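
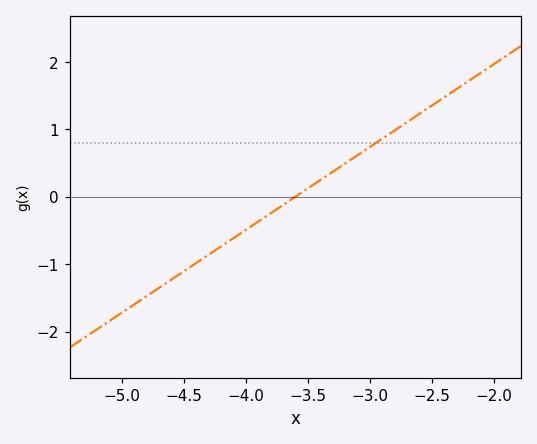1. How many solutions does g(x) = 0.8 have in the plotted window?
1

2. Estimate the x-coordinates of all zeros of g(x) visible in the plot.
-3.6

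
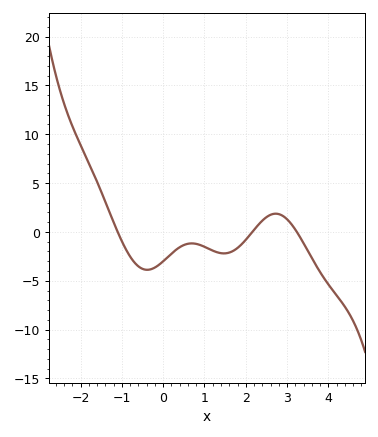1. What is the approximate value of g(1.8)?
-1.64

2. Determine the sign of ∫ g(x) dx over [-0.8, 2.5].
negative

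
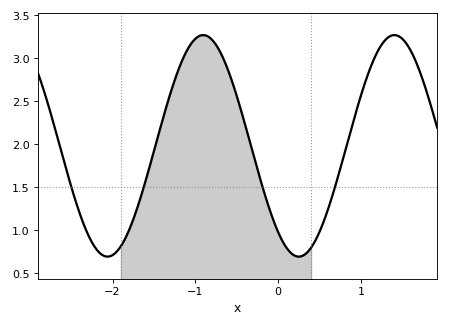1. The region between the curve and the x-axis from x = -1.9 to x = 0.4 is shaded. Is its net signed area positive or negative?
positive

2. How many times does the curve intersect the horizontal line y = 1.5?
4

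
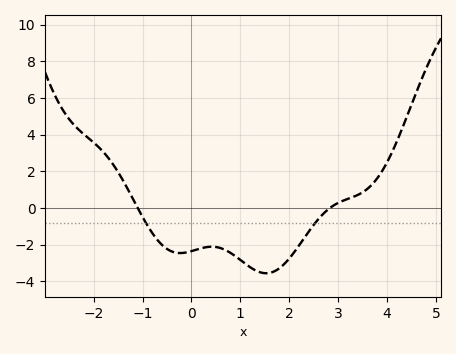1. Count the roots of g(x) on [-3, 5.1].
2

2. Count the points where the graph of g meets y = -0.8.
2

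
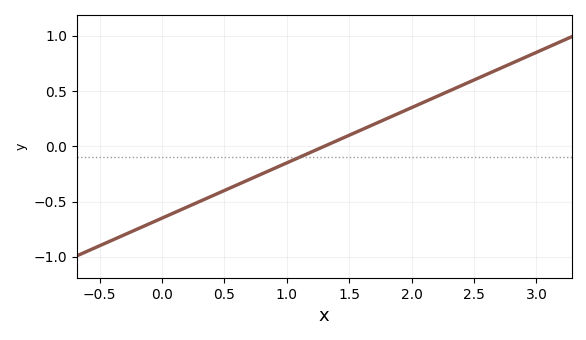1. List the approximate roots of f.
1.3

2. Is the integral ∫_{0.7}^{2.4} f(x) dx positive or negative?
positive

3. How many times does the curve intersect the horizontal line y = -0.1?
1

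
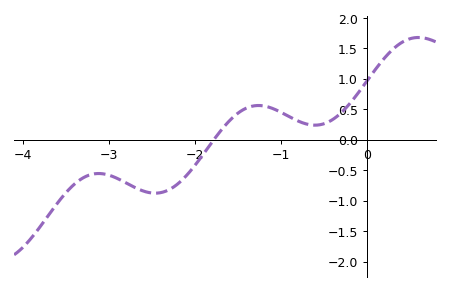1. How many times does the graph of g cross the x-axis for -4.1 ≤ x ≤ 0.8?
1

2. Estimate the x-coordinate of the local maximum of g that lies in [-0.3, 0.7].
0.6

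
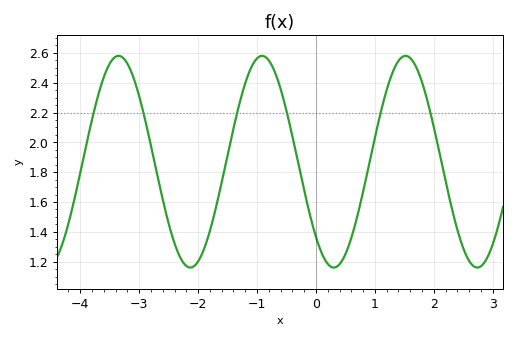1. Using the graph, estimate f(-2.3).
1.22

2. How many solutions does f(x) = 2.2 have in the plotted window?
6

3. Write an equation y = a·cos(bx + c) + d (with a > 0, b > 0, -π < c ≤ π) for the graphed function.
y = 0.71cos(2.6x + 2.4) + 1.87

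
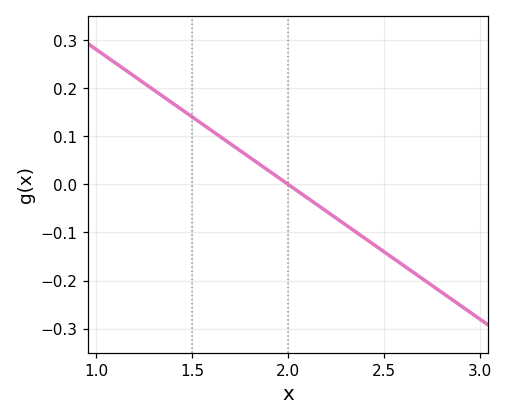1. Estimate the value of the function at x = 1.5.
0.14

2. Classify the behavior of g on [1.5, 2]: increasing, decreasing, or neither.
decreasing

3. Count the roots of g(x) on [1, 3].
1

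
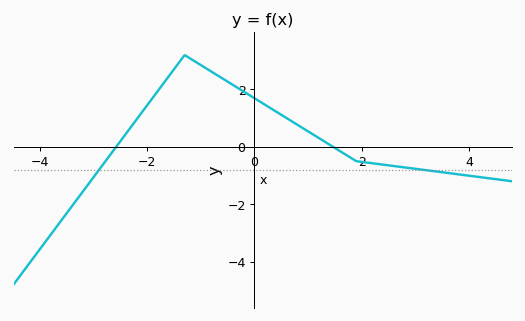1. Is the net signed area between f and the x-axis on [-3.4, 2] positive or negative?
positive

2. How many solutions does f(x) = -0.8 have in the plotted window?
2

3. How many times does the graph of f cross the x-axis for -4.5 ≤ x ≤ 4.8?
2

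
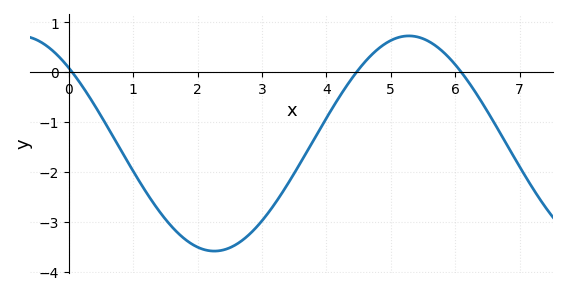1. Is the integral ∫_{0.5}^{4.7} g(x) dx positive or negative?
negative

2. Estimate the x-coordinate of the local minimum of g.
2.2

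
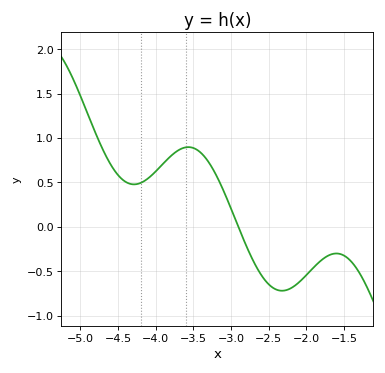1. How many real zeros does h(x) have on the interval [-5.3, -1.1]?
1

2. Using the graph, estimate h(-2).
-0.543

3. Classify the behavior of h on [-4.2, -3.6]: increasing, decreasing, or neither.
increasing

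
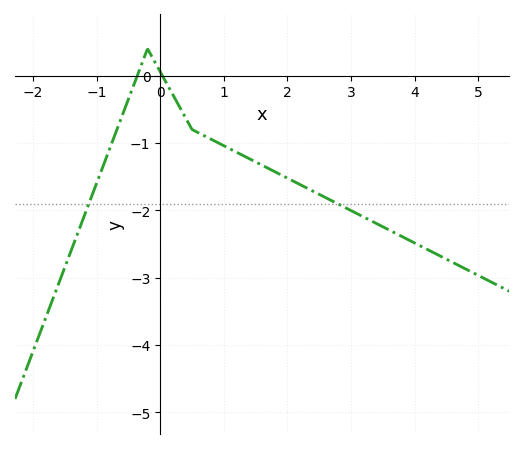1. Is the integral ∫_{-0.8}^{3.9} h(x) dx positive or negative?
negative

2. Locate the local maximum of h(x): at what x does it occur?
-0.201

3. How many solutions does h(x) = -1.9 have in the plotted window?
2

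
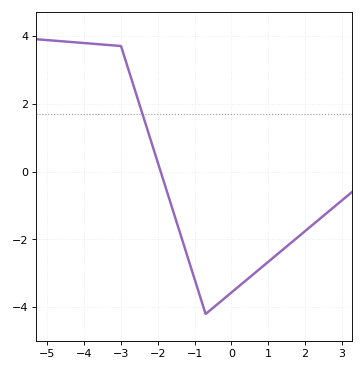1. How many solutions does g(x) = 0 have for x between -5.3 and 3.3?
1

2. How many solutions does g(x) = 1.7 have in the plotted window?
1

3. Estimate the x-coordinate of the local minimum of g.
-0.6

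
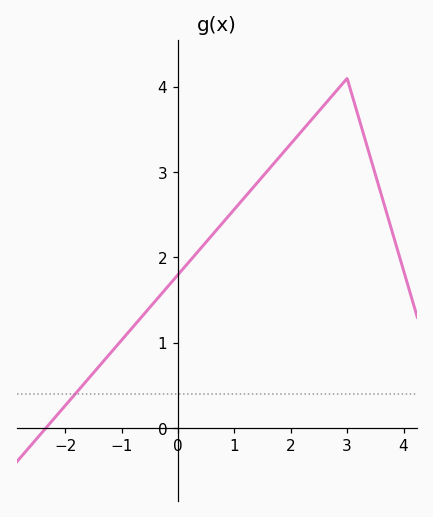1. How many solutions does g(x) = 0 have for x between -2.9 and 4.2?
1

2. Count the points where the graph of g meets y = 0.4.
1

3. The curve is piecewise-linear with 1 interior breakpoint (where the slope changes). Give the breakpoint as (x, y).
(3, 4.1)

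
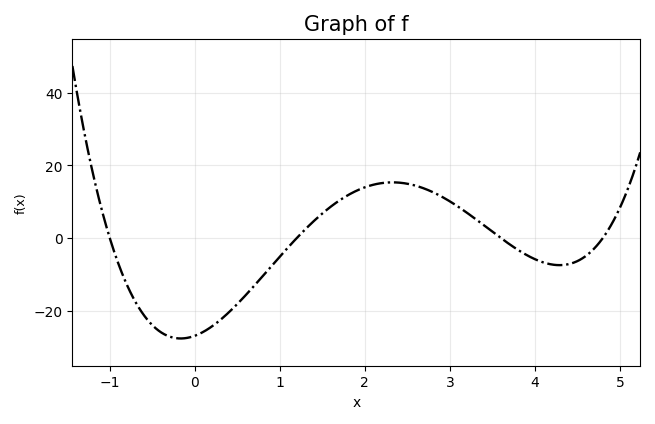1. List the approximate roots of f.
-1, 1.2, 3.6, 4.8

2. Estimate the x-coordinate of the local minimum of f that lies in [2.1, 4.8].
4.3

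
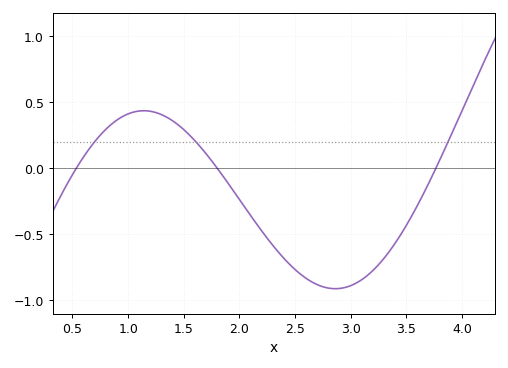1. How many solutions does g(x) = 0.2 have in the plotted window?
3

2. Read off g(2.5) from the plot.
-0.767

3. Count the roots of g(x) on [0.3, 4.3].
3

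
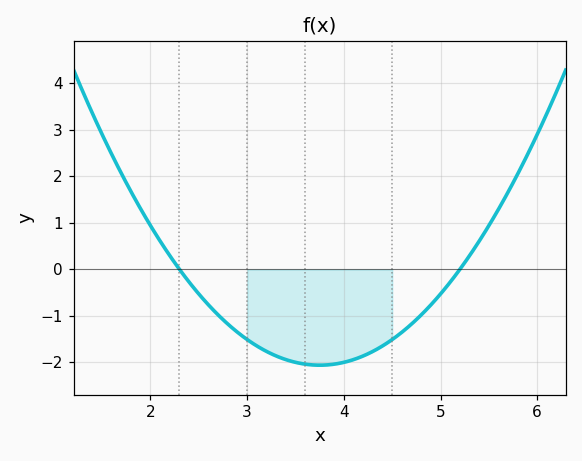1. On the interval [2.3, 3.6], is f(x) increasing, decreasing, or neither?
decreasing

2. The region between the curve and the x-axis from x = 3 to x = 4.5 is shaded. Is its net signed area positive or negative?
negative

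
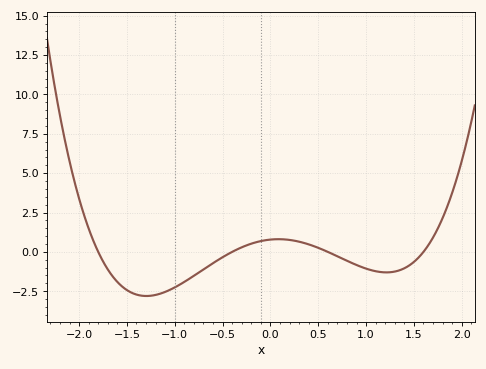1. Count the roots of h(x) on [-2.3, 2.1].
4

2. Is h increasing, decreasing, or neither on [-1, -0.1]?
increasing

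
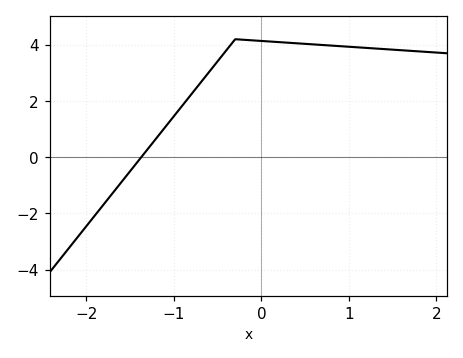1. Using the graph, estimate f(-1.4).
-0.104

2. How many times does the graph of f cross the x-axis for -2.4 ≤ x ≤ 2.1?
1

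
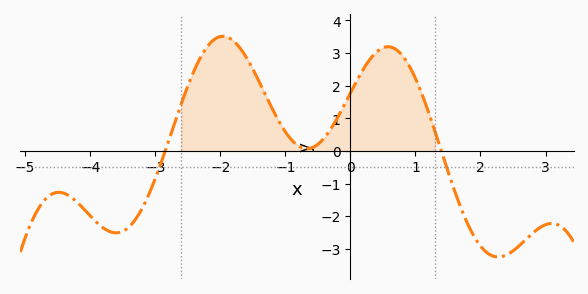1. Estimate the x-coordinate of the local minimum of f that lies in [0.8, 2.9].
2.2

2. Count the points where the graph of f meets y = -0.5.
2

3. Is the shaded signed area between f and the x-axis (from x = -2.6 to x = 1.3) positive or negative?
positive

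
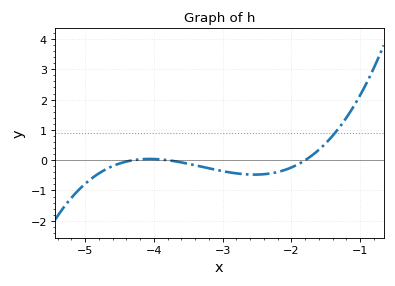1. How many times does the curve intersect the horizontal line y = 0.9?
1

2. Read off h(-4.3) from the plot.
0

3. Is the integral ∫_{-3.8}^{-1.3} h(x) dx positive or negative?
negative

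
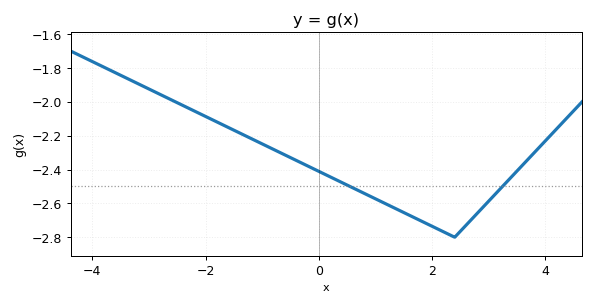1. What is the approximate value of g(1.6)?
-2.67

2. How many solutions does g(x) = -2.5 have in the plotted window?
2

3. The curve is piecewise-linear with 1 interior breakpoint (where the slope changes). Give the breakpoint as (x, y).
(2.4, -2.8)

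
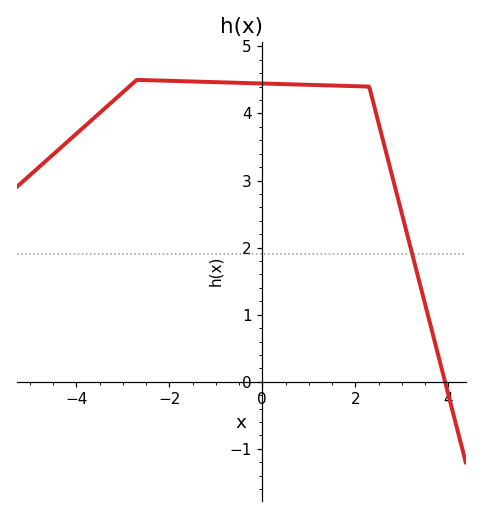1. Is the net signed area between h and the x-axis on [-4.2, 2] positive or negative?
positive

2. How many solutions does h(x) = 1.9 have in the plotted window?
1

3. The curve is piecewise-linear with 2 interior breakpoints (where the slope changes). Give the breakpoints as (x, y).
(-2.7, 4.5); (2.3, 4.4)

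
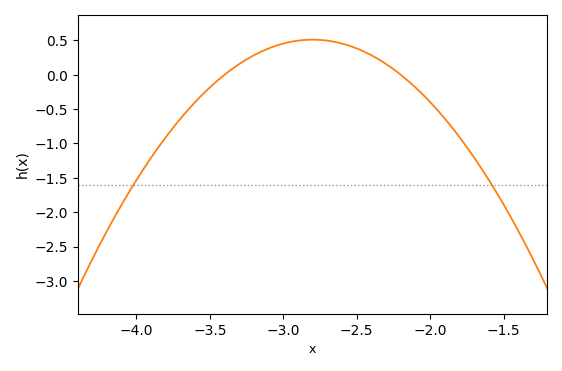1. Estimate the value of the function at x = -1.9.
-0.639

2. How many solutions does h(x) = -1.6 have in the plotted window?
2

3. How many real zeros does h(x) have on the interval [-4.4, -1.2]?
2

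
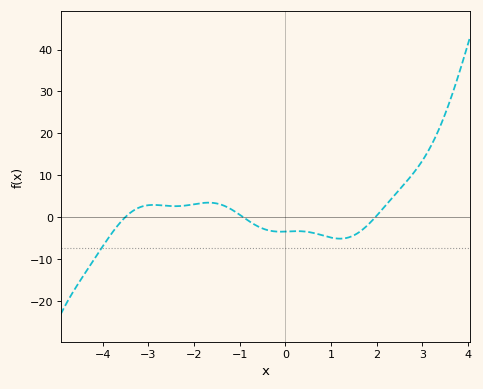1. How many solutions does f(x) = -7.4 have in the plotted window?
1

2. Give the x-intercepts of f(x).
-3.51, -0.923, 1.97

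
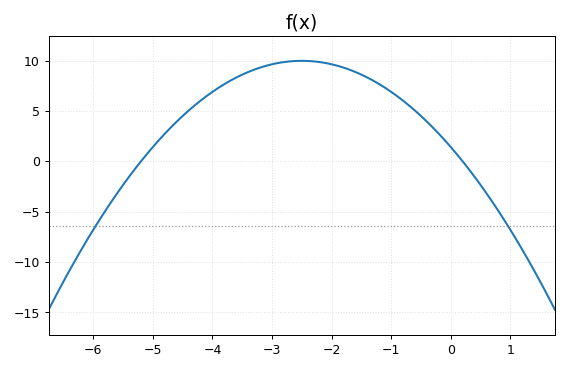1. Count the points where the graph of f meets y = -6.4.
2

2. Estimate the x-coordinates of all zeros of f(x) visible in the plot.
-5.2, 0.2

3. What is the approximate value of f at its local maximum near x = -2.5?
9.99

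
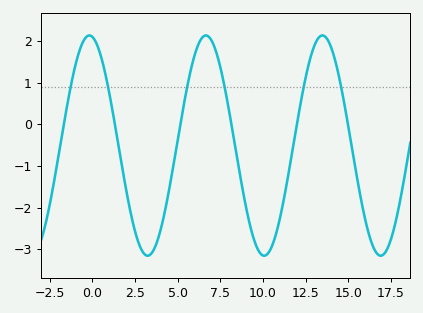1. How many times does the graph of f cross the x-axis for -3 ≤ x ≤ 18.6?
6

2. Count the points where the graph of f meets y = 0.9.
6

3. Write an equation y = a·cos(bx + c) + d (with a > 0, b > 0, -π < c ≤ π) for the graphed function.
y = 2.65cos(0.92x + 0.16) - 0.51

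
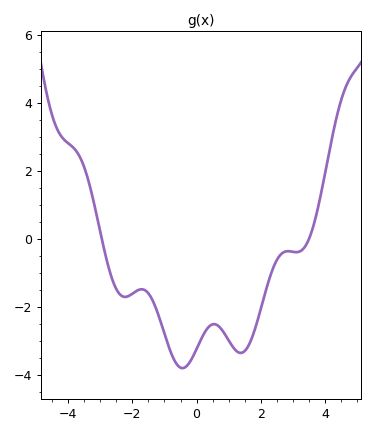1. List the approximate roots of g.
-3, 3.6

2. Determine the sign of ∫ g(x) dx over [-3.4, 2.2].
negative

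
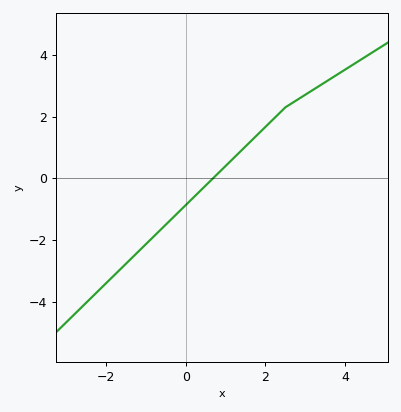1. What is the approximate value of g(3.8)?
3.4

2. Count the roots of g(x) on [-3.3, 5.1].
1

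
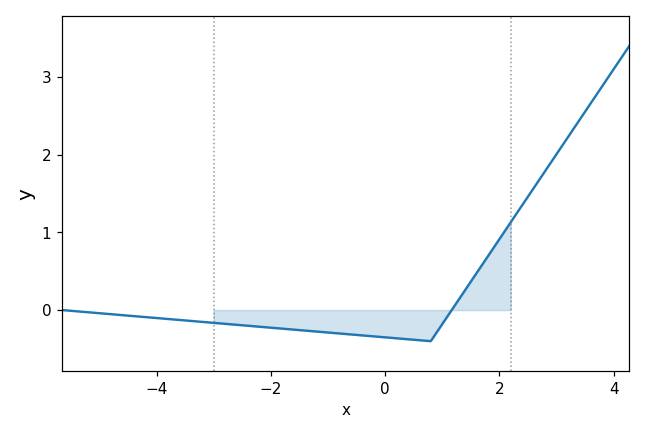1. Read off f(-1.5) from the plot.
-0.257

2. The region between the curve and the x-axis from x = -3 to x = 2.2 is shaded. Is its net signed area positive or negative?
negative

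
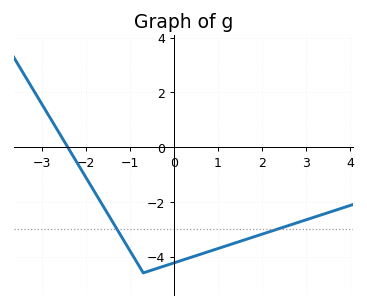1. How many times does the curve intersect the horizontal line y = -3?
2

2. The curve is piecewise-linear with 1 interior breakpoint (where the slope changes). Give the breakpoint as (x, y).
(-0.7, -4.6)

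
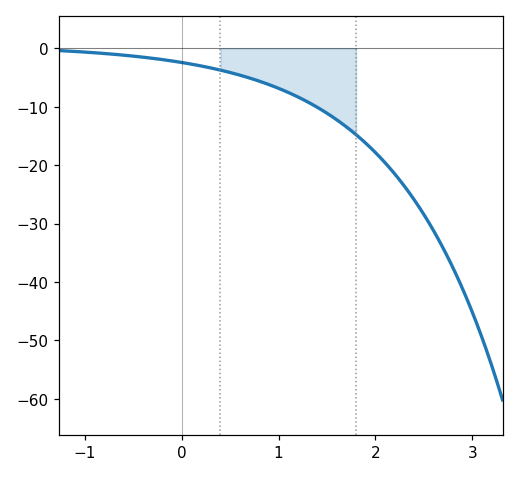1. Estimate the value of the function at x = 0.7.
-5.07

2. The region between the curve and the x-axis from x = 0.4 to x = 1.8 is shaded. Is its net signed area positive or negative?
negative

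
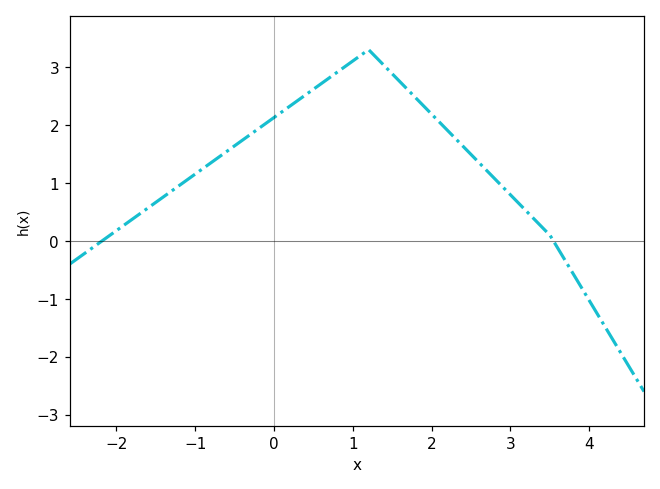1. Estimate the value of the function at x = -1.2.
0.958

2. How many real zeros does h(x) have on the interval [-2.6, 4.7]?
2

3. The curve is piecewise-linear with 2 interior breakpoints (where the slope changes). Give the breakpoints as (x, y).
(1.2, 3.3); (3.5, 0.1)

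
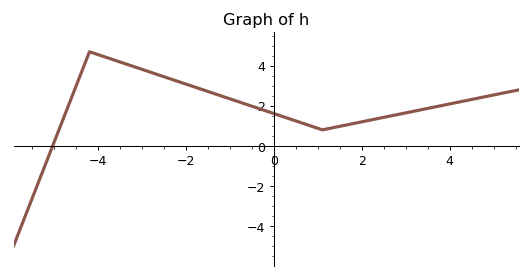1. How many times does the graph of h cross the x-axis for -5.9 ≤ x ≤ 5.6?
1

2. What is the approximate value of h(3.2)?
1.8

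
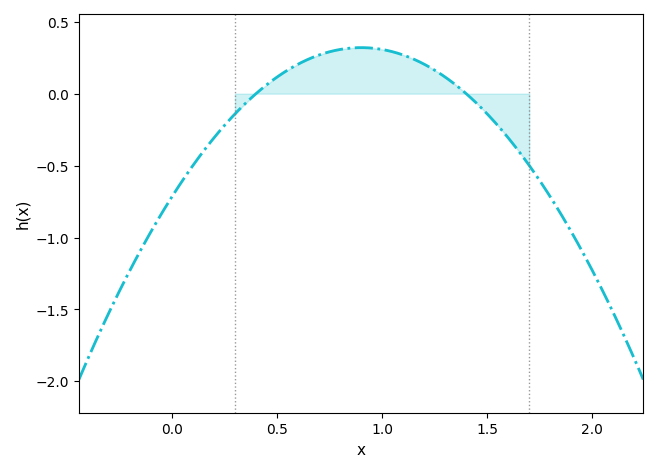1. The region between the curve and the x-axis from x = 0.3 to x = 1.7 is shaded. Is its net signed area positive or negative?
positive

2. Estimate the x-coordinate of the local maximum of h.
0.9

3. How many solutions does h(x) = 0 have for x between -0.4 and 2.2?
2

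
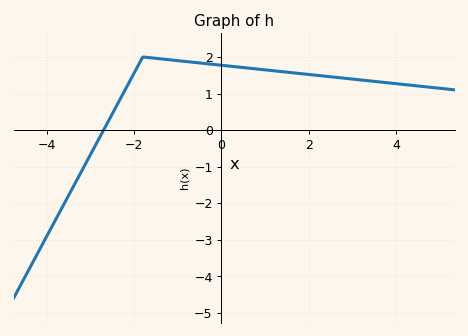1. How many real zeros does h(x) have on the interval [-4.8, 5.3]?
1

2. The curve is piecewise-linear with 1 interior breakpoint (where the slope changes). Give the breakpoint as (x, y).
(-1.8, 2)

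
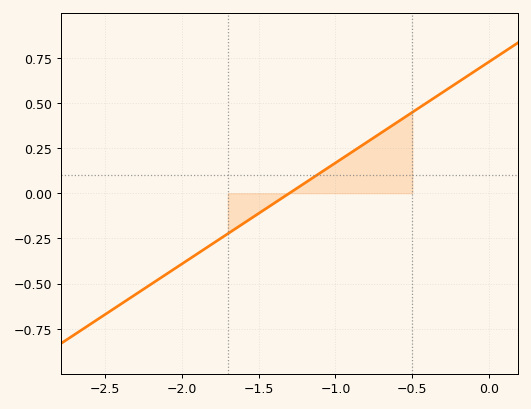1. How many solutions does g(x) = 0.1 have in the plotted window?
1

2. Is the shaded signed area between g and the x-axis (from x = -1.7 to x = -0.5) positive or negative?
positive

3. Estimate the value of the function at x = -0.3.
0.56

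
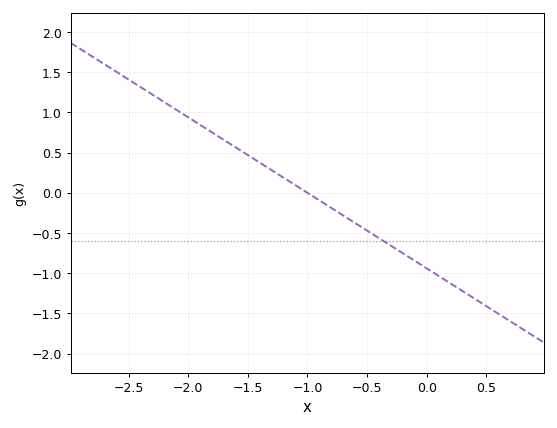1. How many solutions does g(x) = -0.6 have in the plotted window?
1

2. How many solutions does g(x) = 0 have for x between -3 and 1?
1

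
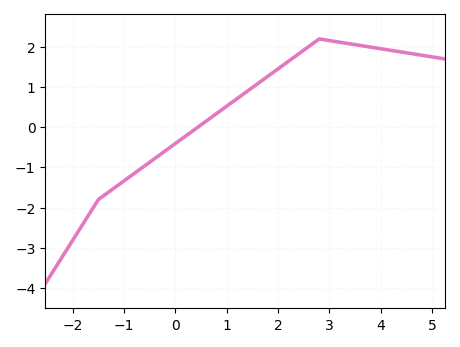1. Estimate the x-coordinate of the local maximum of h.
2.8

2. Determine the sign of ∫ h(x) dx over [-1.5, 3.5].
positive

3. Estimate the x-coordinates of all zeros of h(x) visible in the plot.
0.4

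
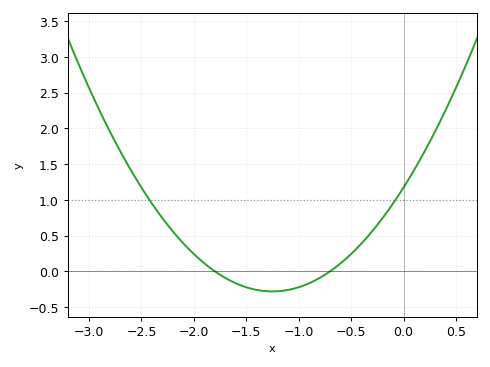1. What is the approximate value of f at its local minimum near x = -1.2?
-0.3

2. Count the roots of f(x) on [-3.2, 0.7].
2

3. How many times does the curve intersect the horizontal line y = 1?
2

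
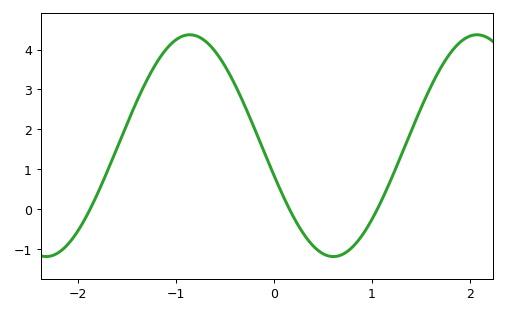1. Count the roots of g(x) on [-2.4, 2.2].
3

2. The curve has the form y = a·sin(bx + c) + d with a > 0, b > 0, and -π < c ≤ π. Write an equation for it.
y = 2.78sin(2.1x - 2.9) + 1.59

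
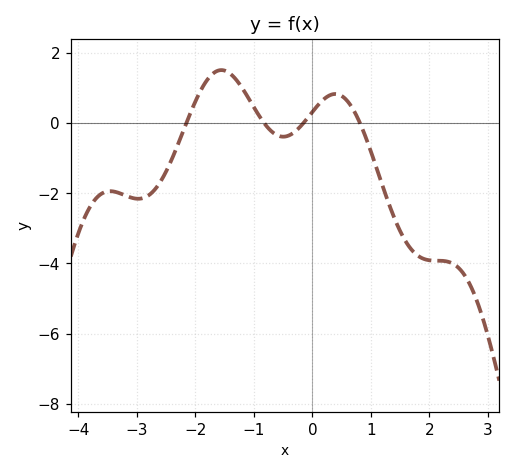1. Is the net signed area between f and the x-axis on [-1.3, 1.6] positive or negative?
negative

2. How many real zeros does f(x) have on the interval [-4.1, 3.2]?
4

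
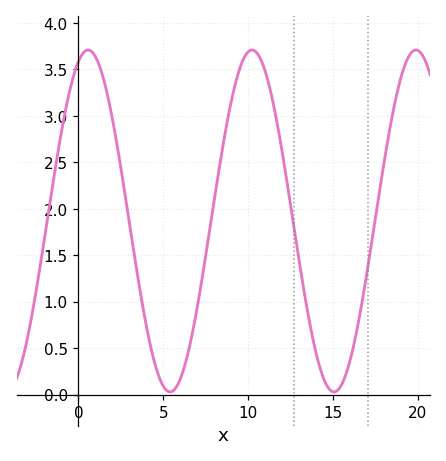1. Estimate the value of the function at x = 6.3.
0.35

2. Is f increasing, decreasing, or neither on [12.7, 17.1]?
neither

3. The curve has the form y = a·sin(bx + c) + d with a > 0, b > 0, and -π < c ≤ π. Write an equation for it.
y = 1.84sin(0.65x + 1.2) + 1.87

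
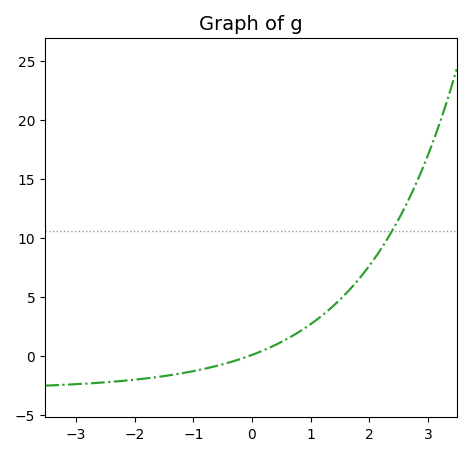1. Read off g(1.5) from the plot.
5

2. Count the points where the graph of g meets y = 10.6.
1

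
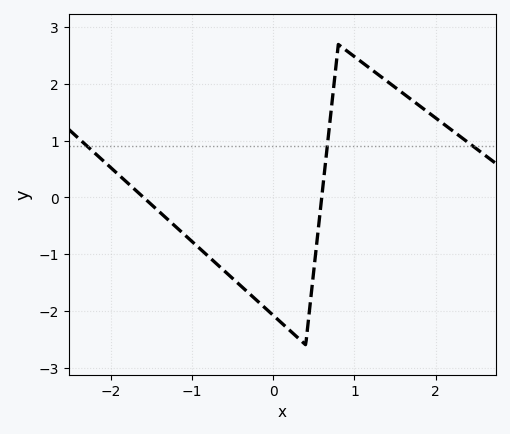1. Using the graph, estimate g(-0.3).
-1.7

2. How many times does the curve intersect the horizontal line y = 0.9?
3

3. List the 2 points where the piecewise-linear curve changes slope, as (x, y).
(0.4, -2.6); (0.8, 2.7)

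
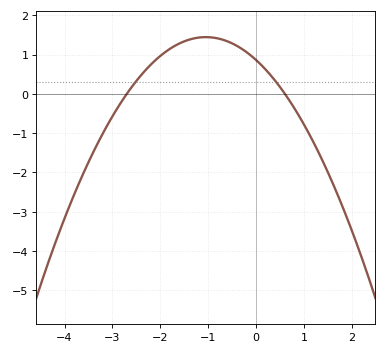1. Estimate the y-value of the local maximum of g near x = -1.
1.4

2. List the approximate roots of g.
-2.7, 0.6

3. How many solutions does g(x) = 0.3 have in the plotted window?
2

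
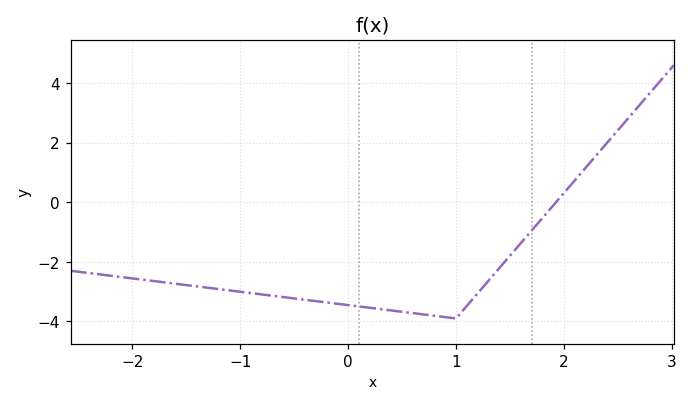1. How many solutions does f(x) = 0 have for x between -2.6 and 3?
1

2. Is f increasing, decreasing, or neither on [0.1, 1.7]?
neither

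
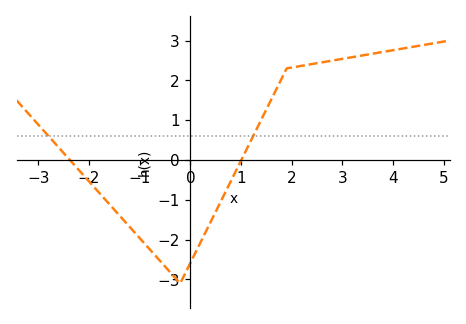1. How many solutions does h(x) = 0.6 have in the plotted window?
2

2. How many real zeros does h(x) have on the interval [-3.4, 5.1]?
2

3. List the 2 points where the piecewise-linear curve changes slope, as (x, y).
(-0.2, -3.1); (1.9, 2.3)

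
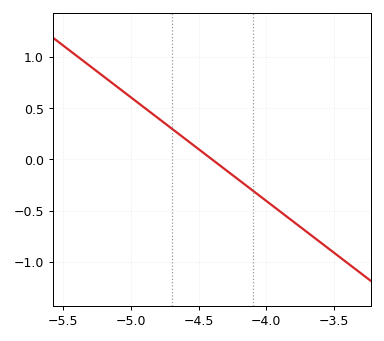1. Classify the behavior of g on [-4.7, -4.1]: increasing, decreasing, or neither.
decreasing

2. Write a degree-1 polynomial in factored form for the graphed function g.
y = -1.01(x + 4.4)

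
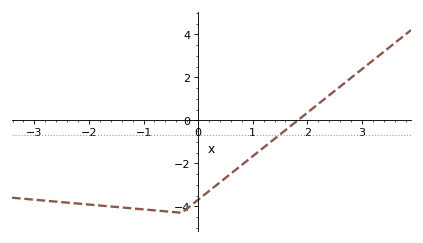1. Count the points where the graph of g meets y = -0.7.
1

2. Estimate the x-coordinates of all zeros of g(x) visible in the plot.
1.83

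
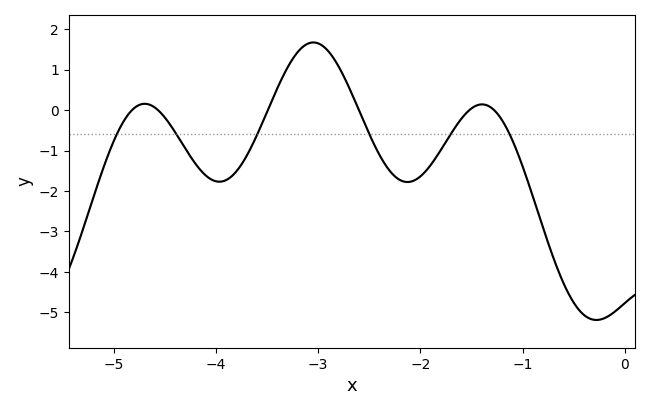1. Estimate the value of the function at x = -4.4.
-0.5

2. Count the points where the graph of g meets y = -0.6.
6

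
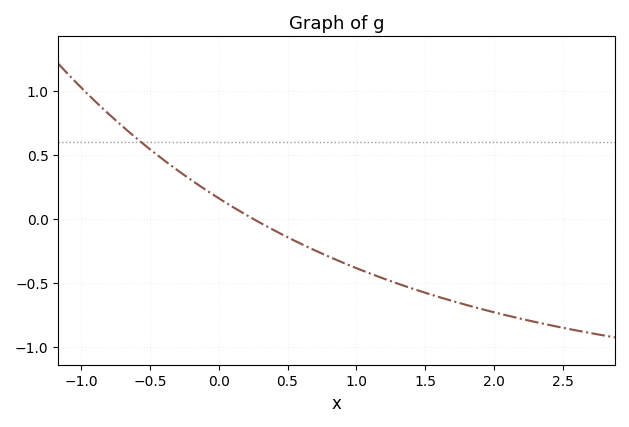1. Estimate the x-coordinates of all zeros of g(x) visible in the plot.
0.249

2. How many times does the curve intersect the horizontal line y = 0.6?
1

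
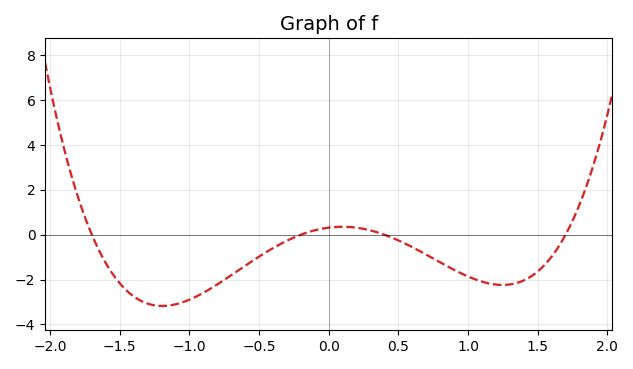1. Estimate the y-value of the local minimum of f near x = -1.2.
-3.2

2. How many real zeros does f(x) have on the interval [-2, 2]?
4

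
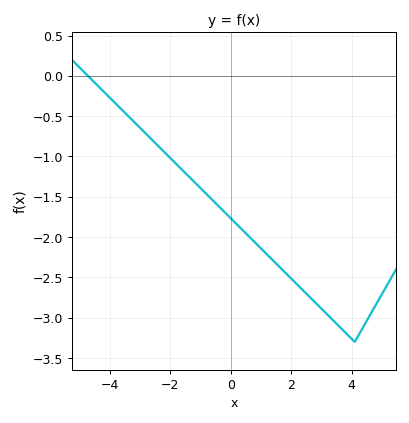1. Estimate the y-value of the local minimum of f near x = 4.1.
-3.3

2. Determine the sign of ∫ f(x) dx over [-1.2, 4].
negative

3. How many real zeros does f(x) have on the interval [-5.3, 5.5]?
1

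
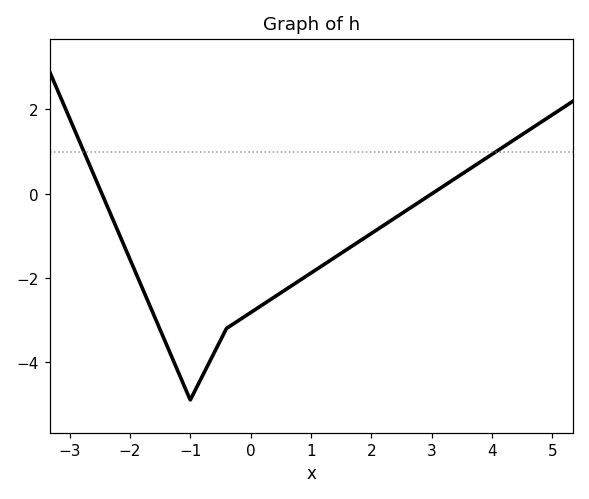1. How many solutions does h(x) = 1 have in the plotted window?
2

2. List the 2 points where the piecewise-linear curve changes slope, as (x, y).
(-1, -4.9); (-0.4, -3.2)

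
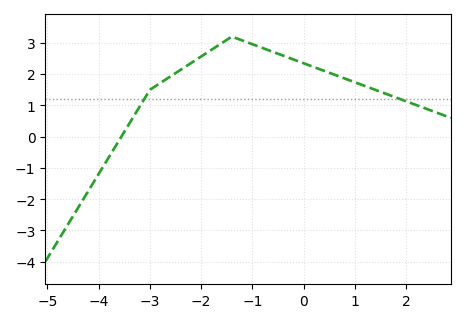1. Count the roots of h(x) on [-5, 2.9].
1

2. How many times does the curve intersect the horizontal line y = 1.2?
2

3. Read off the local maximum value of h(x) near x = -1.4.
3.2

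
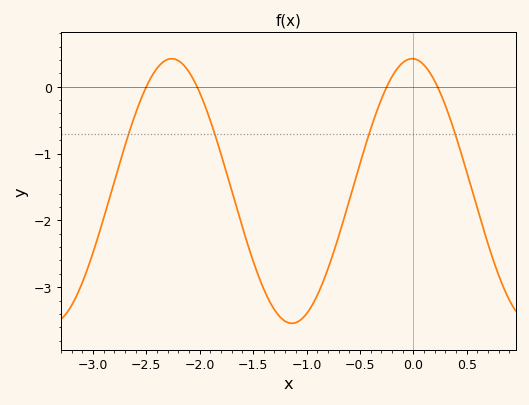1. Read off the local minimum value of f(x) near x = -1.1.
-3.54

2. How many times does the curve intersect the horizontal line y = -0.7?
4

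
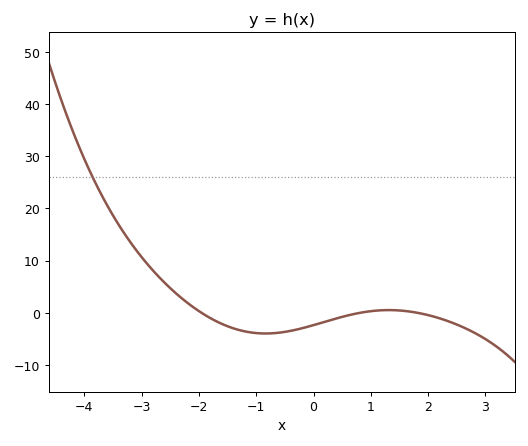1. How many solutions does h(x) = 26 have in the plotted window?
1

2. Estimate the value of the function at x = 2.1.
-0.738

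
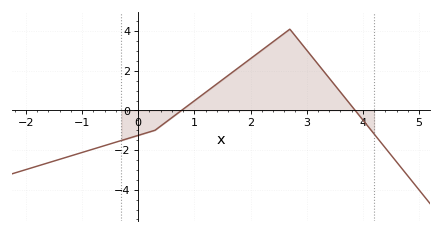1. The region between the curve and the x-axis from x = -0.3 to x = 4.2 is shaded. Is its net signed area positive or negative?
positive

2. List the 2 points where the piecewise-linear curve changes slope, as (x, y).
(0.3, -1); (2.7, 4.1)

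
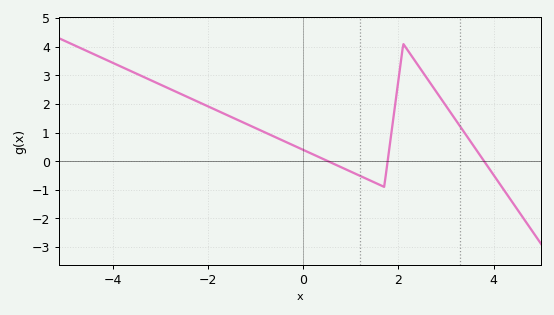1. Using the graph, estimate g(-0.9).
1.1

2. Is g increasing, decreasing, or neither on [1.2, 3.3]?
neither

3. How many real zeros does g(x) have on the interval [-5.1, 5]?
3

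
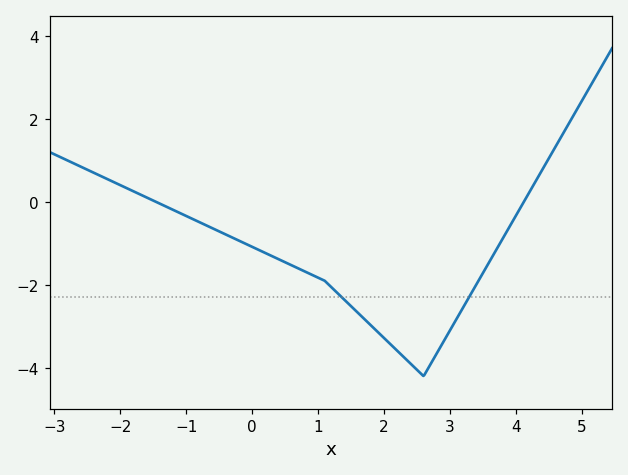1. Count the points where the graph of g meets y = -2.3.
2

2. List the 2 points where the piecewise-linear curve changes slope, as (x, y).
(1.1, -1.9); (2.6, -4.2)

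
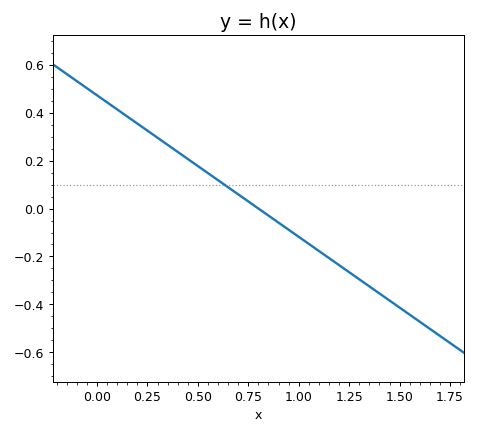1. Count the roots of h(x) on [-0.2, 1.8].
1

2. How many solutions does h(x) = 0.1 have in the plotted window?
1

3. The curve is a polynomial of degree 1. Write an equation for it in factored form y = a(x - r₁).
y = -0.59(x - 0.8)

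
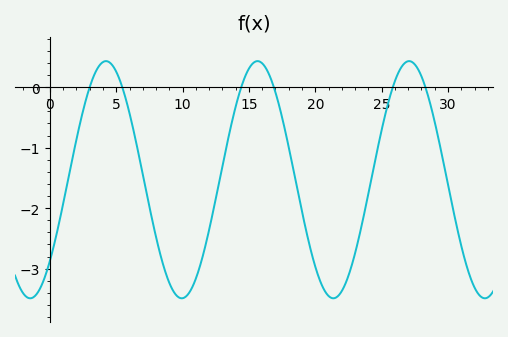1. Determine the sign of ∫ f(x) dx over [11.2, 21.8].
negative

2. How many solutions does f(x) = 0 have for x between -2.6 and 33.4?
6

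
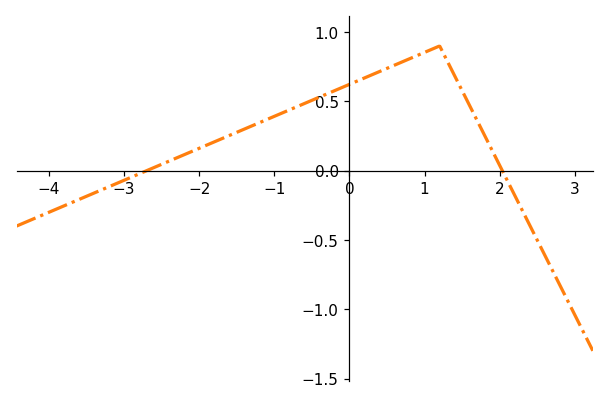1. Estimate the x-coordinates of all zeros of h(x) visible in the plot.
-2.7, 2.03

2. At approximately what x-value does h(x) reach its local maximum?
1.2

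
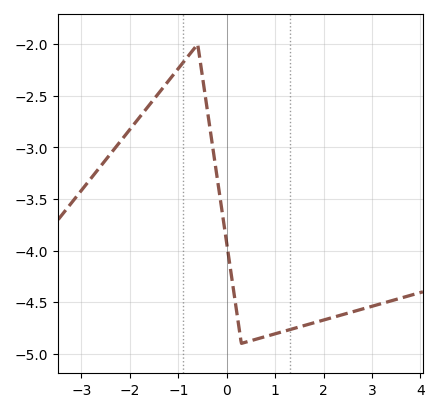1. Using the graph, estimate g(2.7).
-4.6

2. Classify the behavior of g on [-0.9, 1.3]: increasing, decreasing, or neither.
neither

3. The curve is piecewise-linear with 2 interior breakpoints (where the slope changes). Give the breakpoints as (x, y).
(-0.6, -2); (0.3, -4.9)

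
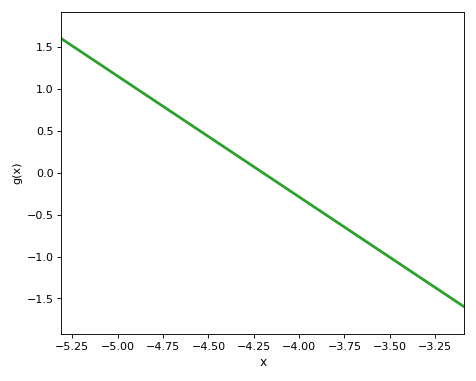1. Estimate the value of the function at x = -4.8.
0.85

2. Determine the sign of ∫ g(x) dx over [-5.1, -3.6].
positive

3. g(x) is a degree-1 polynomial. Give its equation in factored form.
y = -1.44(x + 4.2)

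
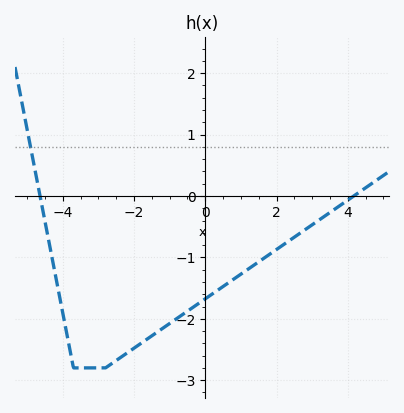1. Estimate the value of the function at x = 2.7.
-0.6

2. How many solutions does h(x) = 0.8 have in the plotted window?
1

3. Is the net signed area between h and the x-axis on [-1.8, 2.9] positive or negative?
negative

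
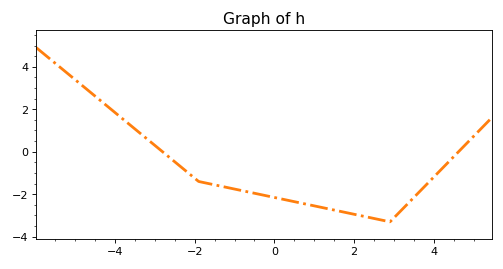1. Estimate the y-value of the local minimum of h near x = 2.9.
-3.3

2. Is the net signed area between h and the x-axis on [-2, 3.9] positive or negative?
negative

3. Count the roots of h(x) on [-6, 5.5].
2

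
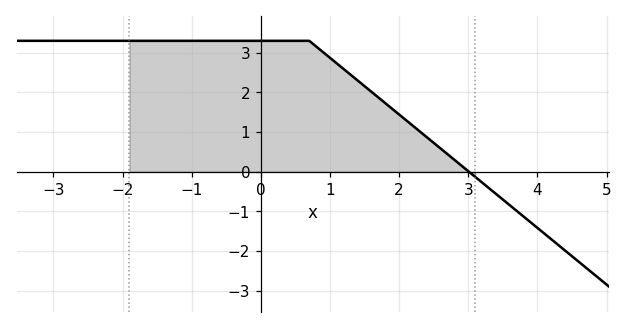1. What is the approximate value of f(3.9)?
-1.27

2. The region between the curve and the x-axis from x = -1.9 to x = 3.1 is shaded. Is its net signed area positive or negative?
positive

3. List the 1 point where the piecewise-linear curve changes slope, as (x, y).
(0.7, 3.3)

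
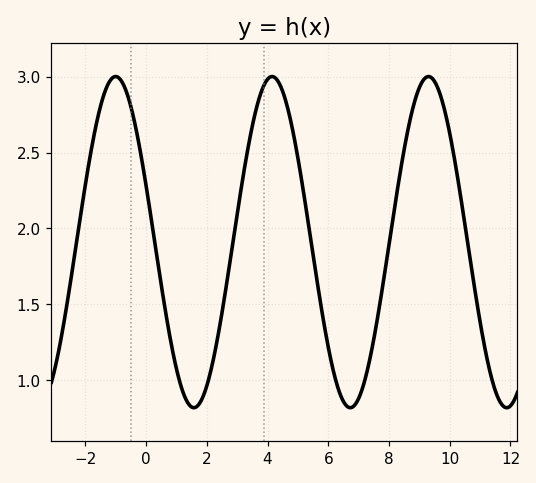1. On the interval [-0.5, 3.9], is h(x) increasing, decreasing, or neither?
neither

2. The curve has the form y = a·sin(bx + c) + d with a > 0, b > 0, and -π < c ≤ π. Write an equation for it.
y = 1.09sin(1.2x + 2.8) + 1.91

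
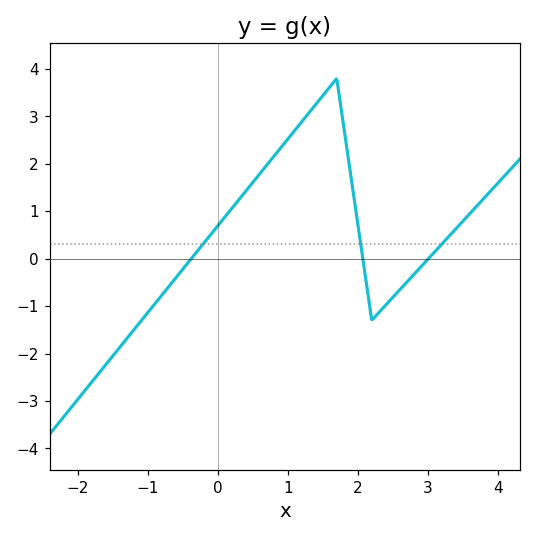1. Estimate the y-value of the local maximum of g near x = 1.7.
3.8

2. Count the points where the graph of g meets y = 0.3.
3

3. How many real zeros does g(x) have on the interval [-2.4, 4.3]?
3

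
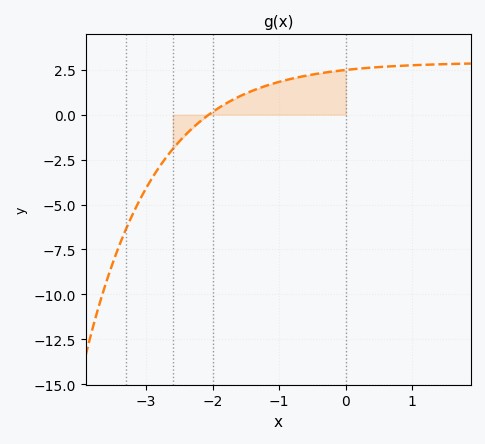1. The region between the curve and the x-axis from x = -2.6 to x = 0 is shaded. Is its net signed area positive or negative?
positive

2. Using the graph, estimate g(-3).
-4.08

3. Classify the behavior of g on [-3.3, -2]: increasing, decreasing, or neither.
increasing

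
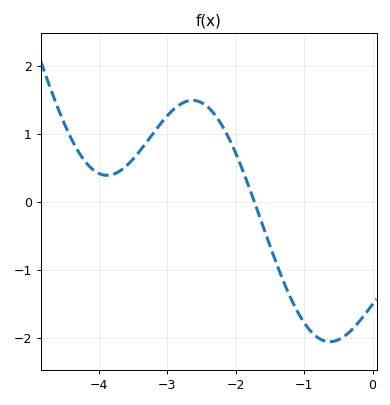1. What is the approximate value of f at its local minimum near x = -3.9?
0.392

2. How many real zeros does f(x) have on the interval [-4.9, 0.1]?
1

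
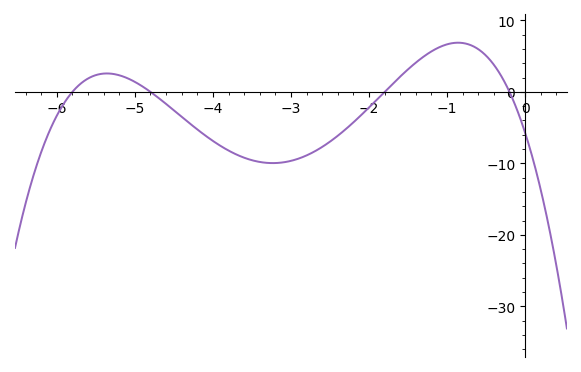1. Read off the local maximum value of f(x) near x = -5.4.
2.58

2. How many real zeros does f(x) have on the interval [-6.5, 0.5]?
4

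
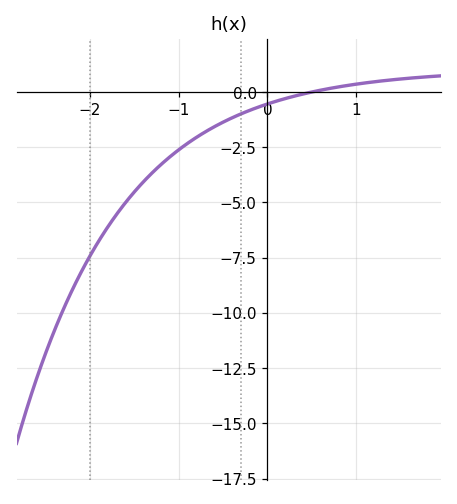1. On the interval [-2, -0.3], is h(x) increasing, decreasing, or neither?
increasing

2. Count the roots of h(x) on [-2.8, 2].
1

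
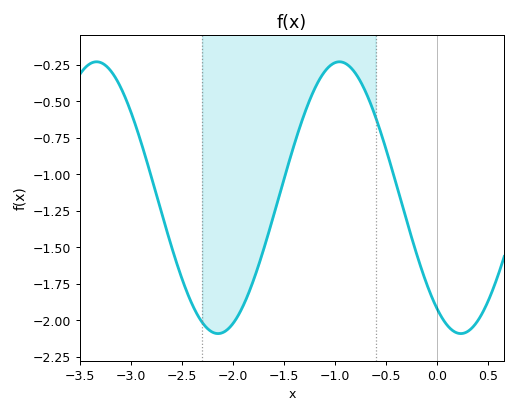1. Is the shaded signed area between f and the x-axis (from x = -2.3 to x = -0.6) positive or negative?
negative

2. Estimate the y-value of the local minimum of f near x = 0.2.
-2.1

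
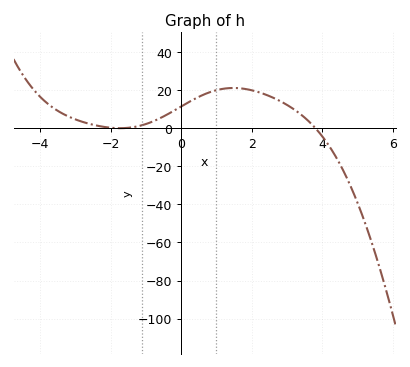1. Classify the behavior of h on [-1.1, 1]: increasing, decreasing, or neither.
increasing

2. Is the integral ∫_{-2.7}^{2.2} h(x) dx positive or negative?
positive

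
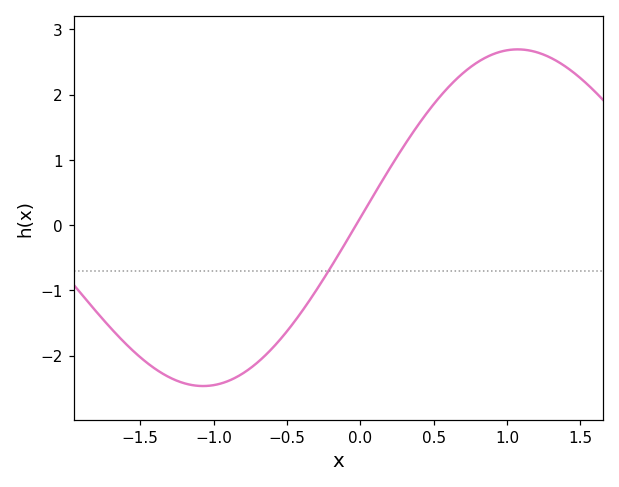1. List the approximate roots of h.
-0.03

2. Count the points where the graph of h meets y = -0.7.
1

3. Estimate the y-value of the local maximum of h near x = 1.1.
2.69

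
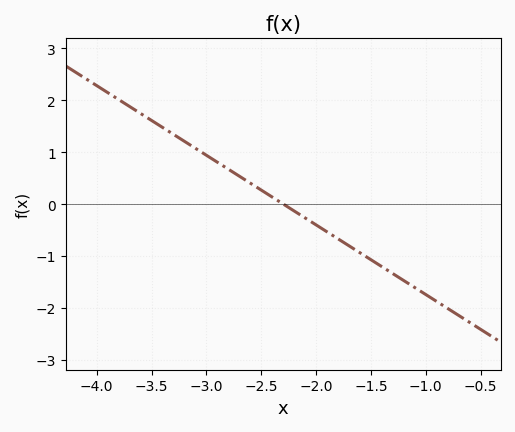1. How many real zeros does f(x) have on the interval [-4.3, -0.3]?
1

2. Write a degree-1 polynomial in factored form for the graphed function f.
y = -1.34(x + 2.3)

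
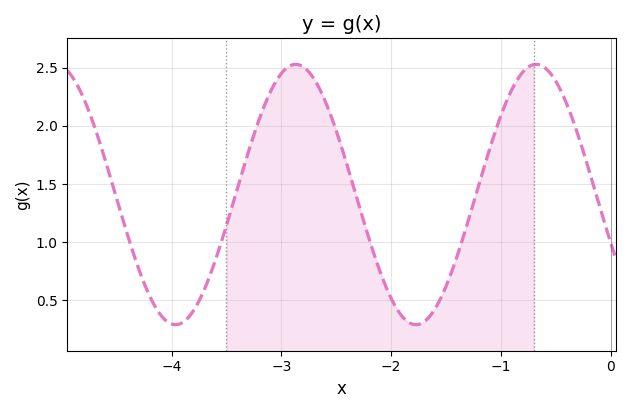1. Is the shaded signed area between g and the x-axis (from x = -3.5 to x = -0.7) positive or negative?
positive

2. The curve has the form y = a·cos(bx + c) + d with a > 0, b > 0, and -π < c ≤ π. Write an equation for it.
y = 1.12cos(2.9x + 2) + 1.41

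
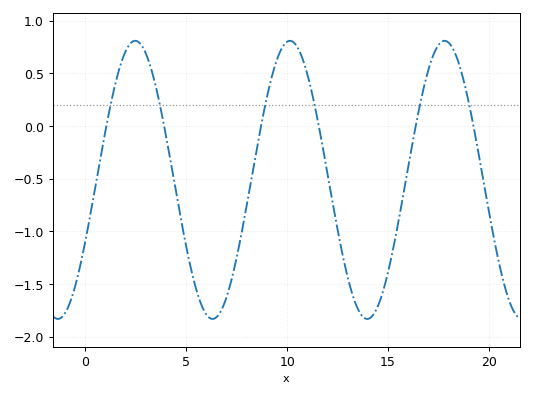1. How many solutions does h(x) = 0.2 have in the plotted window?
6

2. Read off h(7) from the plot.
-1.6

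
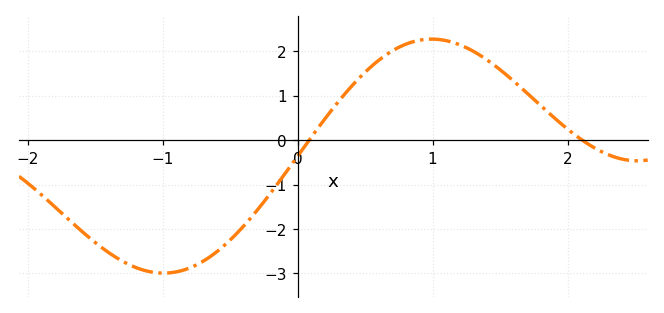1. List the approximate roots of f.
0.085, 2.11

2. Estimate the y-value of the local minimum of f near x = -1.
-2.99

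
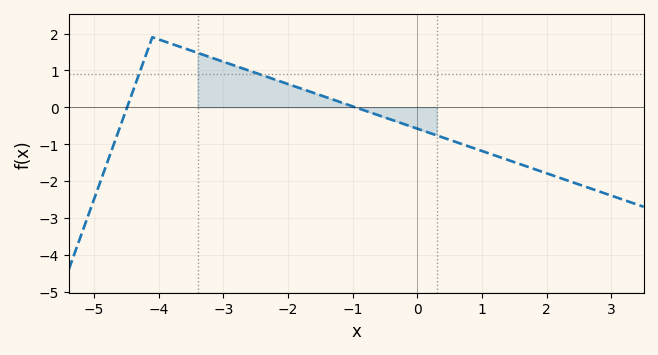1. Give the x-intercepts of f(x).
-4.49, -0.96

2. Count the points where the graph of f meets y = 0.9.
2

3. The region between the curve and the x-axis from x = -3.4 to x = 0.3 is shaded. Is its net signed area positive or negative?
positive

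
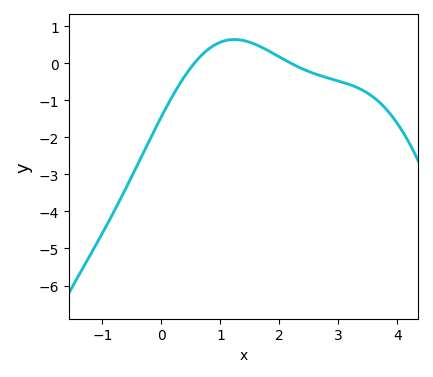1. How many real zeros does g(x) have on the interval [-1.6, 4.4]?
2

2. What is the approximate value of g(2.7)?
-0.3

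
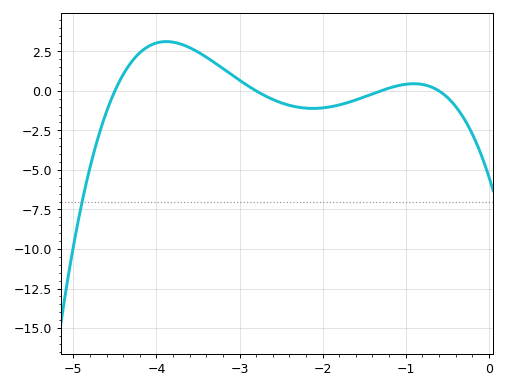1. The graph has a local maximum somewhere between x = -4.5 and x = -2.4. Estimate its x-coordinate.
-3.9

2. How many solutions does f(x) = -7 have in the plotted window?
1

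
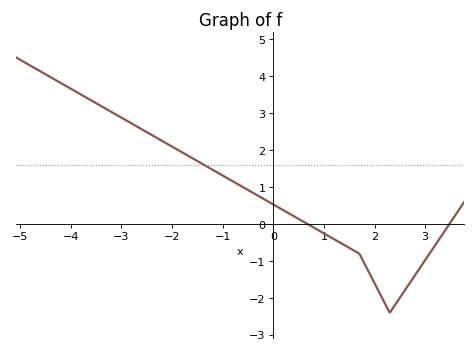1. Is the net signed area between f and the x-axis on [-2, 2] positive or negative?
positive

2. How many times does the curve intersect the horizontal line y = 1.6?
1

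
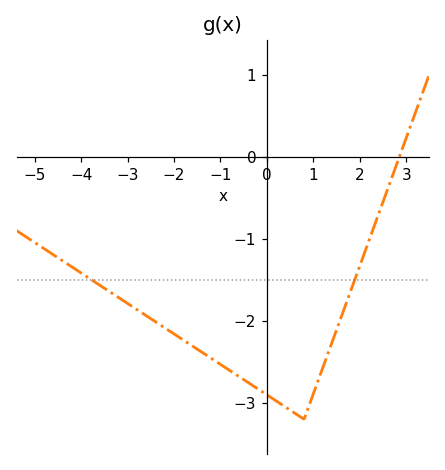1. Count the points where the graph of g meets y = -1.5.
2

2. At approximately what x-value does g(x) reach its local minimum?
0.797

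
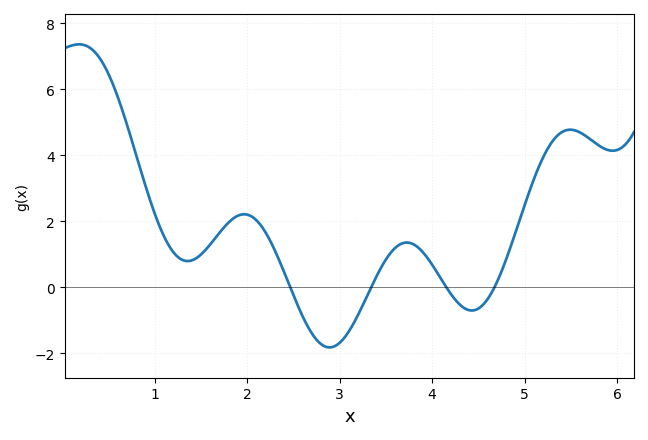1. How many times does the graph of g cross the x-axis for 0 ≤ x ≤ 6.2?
4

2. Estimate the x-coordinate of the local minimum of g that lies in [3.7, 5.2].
4.43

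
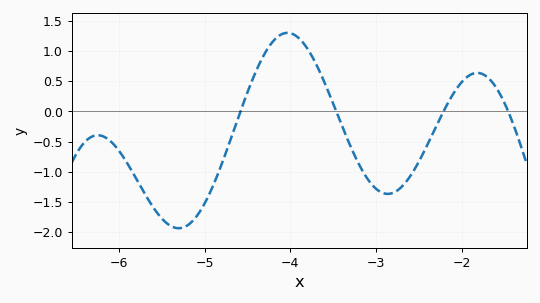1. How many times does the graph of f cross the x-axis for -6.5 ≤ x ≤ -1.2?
4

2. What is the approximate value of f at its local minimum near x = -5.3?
-1.95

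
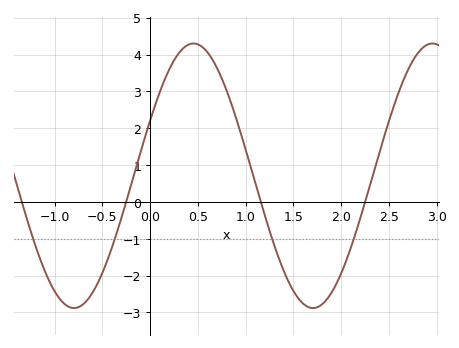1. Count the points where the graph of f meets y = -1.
4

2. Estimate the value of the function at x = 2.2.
-0.5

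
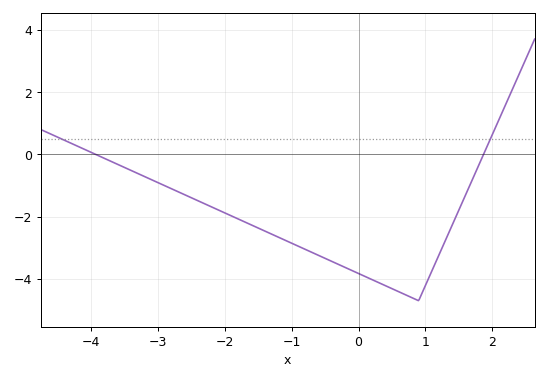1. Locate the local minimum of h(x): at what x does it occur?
0.9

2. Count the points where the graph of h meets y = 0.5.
2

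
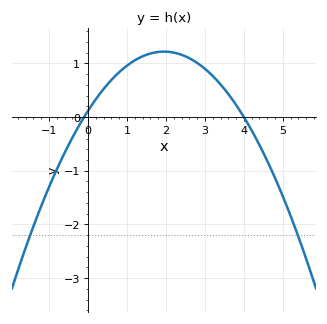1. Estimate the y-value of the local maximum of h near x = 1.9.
1.22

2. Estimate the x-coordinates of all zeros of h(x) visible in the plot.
-0.1, 4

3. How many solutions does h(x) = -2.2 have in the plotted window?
2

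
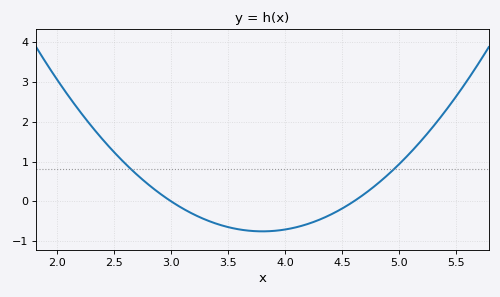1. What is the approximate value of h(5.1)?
1.23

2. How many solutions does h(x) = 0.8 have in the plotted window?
2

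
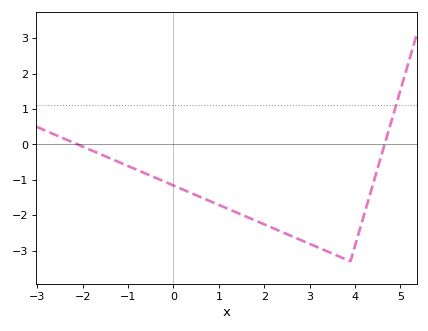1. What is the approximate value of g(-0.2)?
-1.05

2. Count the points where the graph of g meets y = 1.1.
1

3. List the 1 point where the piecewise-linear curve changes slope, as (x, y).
(3.9, -3.3)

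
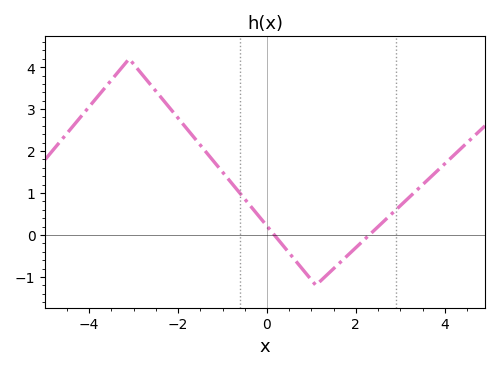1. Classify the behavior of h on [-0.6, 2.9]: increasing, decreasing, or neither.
neither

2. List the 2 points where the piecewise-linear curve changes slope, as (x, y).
(-3.1, 4.2); (1.1, -1.2)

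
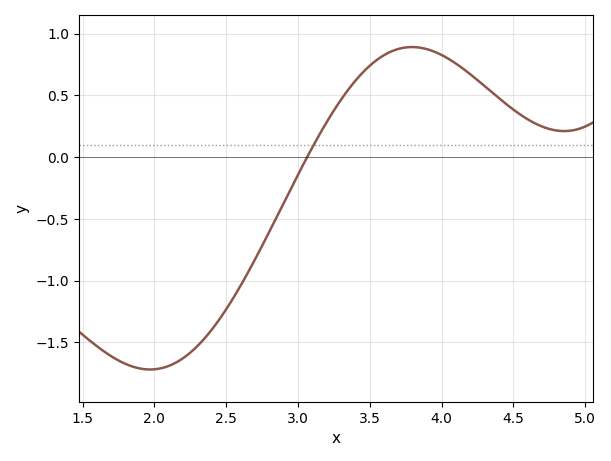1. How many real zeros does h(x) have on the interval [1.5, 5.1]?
1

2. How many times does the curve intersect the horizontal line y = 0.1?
1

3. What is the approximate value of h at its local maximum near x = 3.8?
0.9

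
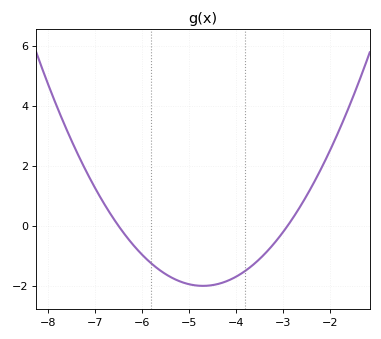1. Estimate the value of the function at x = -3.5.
-1.12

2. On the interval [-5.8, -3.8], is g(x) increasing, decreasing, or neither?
neither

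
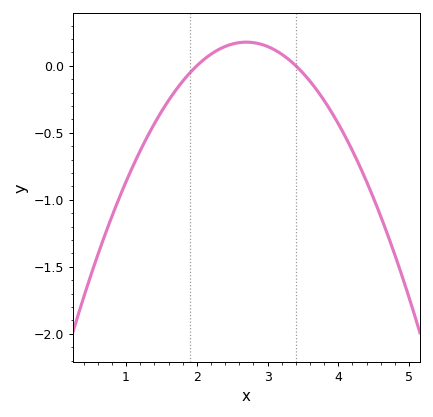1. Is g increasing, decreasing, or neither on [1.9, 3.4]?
neither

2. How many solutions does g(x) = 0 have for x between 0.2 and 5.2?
2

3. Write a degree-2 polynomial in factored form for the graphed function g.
y = -0.36(x - 2)(x - 3.4)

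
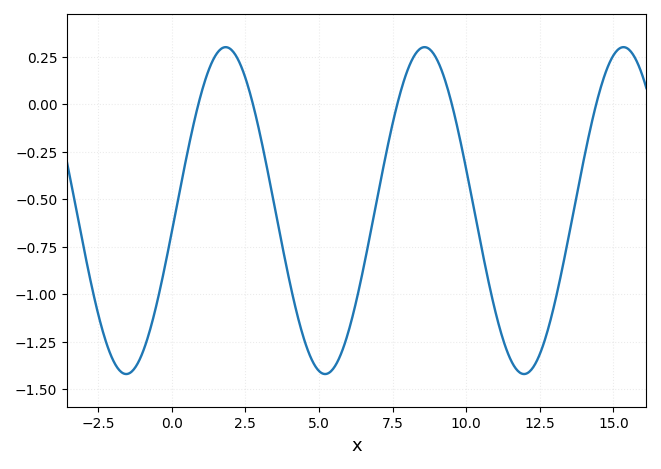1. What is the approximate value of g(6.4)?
-0.943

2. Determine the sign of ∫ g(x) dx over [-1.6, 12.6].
negative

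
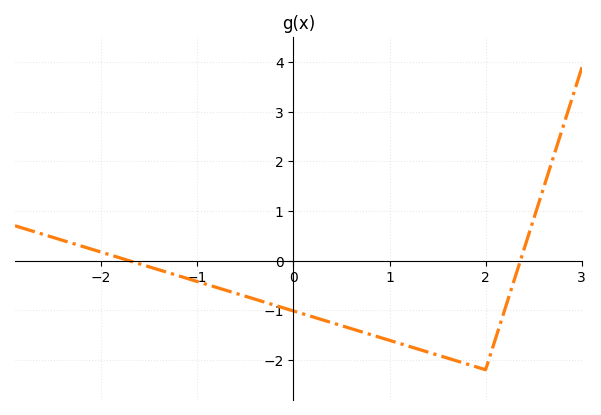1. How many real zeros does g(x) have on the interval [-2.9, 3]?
2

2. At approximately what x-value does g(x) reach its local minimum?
2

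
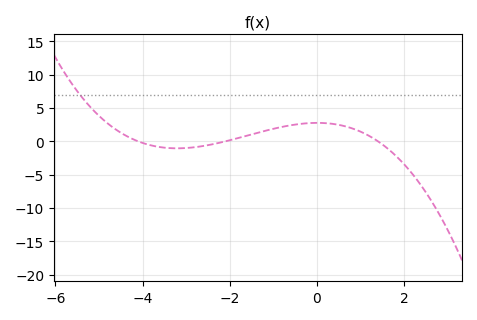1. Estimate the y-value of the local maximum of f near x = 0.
2.77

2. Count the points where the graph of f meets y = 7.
1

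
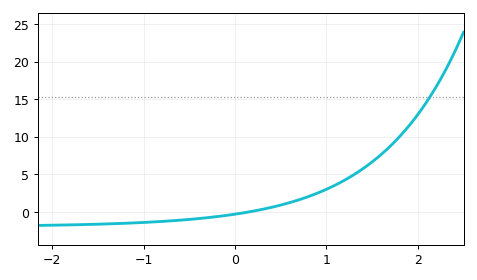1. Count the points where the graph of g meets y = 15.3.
1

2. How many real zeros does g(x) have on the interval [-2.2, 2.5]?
1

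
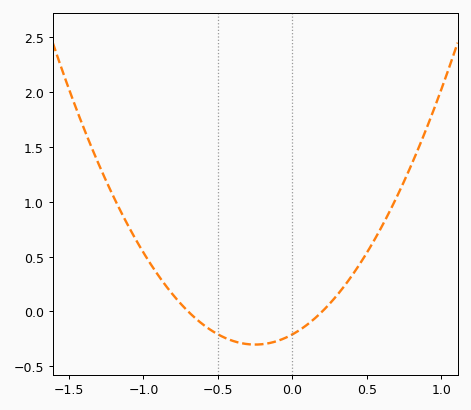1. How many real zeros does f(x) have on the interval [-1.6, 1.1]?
2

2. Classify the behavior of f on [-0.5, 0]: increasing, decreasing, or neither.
neither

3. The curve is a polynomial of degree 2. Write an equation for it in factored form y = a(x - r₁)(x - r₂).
y = 1.49(x + 0.7)(x - 0.2)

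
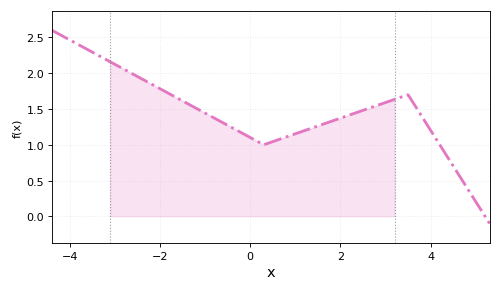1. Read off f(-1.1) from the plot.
1.5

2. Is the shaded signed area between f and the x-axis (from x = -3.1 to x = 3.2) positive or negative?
positive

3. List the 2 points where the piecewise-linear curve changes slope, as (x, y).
(0.3, 1); (3.5, 1.7)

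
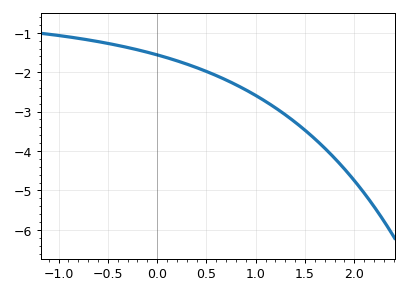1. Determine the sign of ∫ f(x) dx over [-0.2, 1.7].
negative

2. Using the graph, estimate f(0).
-1.56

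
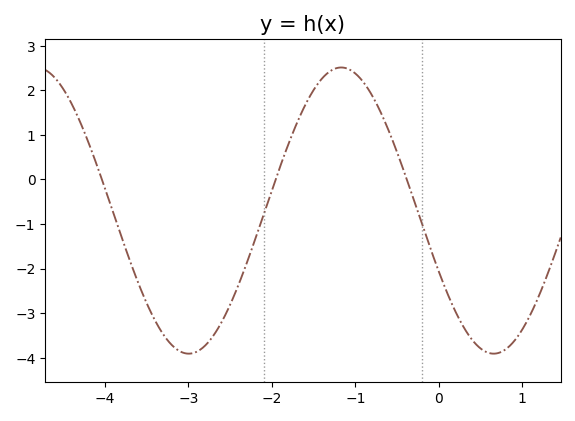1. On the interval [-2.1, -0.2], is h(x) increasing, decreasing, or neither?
neither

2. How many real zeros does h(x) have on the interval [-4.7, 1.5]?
3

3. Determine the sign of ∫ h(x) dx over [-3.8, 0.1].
negative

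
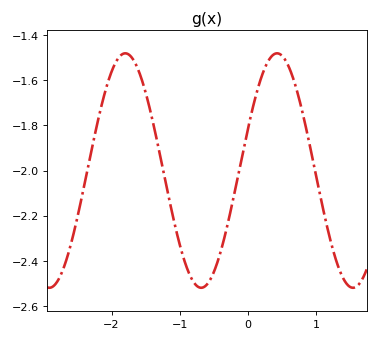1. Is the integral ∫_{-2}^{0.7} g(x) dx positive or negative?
negative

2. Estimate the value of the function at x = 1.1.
-2.16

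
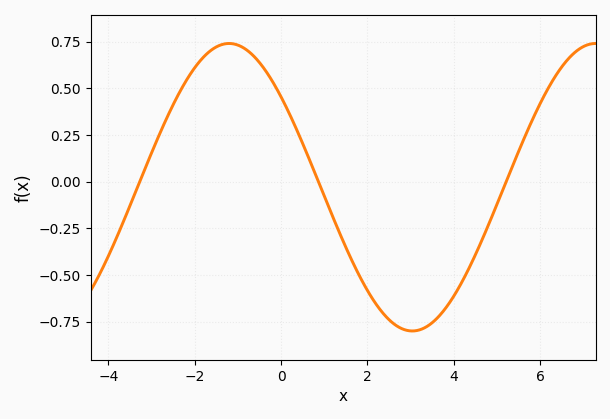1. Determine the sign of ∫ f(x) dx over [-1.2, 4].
negative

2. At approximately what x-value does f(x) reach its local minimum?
3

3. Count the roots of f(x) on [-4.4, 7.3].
3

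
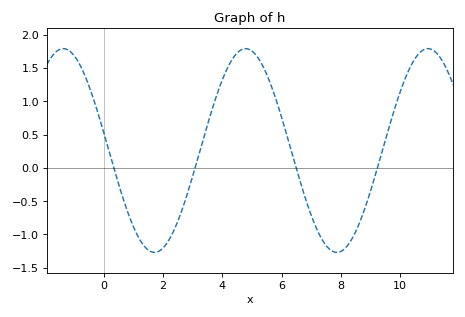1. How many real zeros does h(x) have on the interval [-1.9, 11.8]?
4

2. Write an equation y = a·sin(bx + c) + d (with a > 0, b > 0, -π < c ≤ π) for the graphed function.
y = 1.53sin(1.02x + 2.97) + 0.26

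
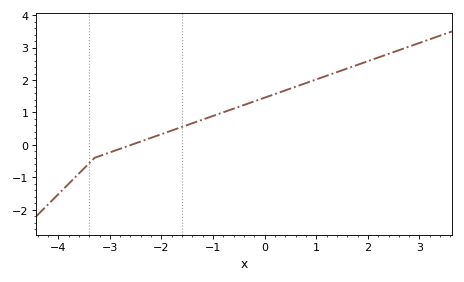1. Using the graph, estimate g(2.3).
2.75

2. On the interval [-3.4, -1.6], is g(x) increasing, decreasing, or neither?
increasing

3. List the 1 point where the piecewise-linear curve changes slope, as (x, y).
(-3.3, -0.4)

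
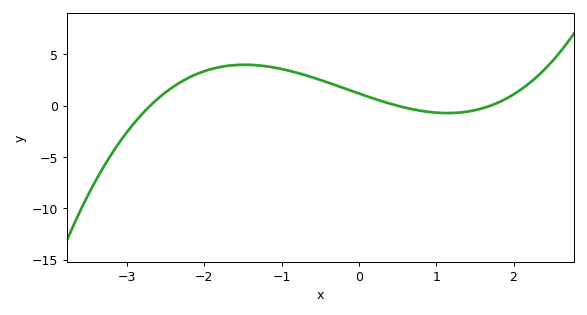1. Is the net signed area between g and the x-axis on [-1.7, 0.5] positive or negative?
positive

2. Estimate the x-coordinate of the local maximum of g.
-1.5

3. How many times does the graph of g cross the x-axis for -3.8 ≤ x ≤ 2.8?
3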